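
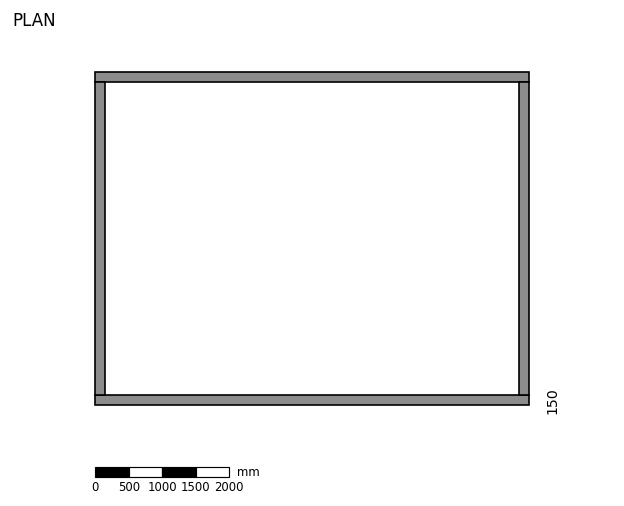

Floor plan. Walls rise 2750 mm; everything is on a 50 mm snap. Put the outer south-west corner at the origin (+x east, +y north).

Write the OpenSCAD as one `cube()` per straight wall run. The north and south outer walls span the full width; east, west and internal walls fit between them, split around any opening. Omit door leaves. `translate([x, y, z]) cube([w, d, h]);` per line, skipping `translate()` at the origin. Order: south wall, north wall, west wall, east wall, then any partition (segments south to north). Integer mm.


cube([6500, 150, 2750]);
translate([0, 4850, 0]) cube([6500, 150, 2750]);
translate([0, 150, 0]) cube([150, 4700, 2750]);
translate([6350, 150, 0]) cube([150, 4700, 2750]);


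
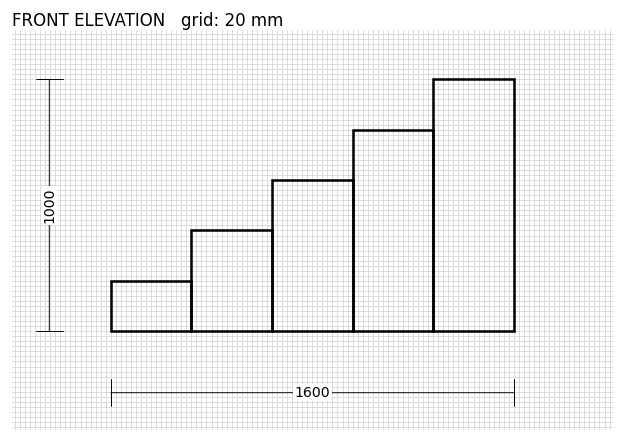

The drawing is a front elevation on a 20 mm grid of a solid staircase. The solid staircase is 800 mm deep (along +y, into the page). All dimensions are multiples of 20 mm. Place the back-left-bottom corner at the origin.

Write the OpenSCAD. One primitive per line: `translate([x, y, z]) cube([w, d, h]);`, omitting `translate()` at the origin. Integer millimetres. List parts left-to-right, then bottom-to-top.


cube([320, 800, 200]);
translate([320, 0, 0]) cube([320, 800, 400]);
translate([640, 0, 0]) cube([320, 800, 600]);
translate([960, 0, 0]) cube([320, 800, 800]);
translate([1280, 0, 0]) cube([320, 800, 1000]);


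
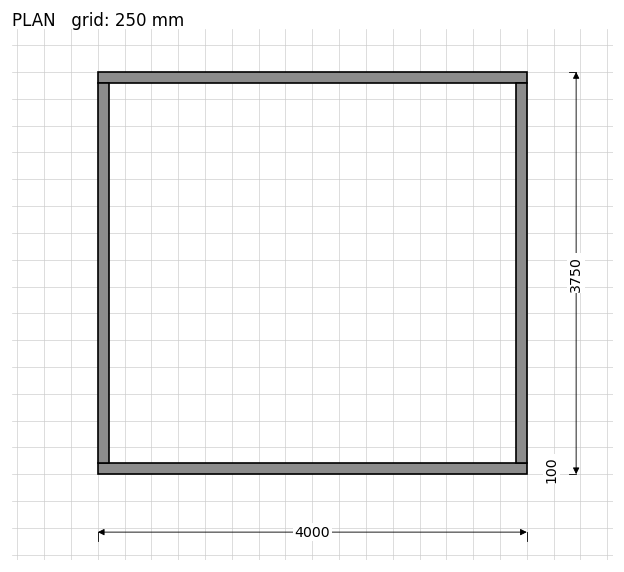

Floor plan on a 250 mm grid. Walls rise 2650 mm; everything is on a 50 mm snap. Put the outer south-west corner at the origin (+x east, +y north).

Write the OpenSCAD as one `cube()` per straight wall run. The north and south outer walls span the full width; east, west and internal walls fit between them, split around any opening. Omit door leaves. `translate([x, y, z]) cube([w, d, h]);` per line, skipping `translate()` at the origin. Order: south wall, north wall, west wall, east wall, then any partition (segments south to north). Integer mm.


cube([4000, 100, 2650]);
translate([0, 3650, 0]) cube([4000, 100, 2650]);
translate([0, 100, 0]) cube([100, 3550, 2650]);
translate([3900, 100, 0]) cube([100, 3550, 2650]);


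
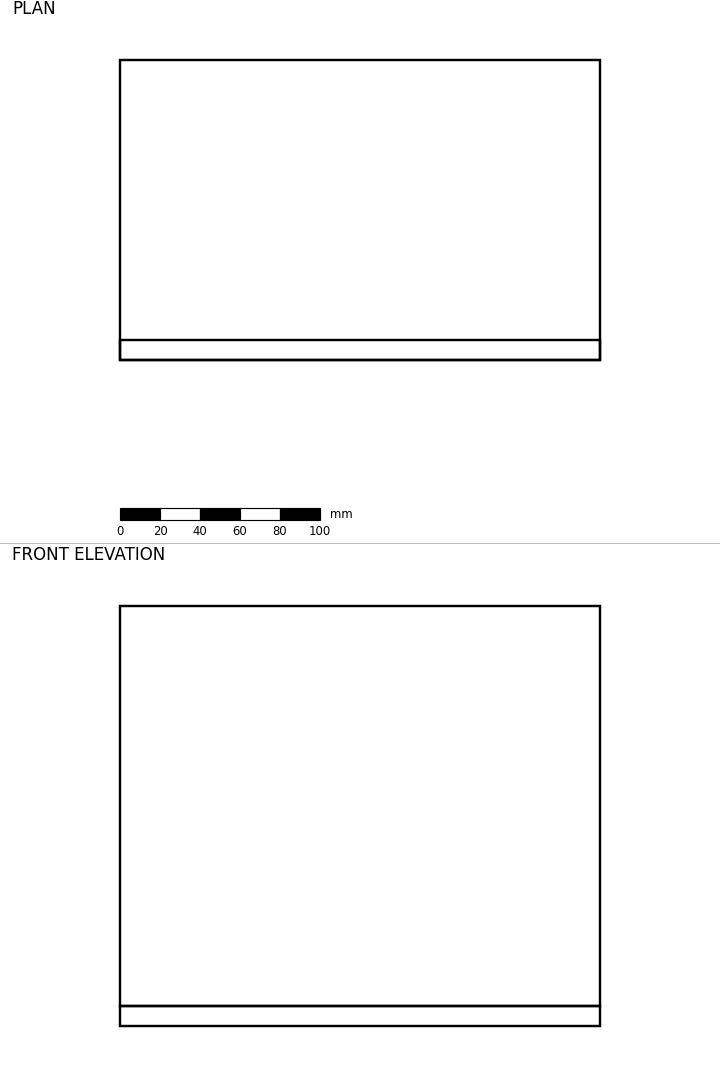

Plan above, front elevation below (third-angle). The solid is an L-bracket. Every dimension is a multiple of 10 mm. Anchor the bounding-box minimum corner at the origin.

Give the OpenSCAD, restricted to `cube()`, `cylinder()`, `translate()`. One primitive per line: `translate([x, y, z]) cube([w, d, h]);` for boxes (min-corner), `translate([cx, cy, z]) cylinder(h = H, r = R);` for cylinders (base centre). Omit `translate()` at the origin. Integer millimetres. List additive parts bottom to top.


cube([240, 150, 10]);
translate([0, 0, 10]) cube([240, 10, 200]);


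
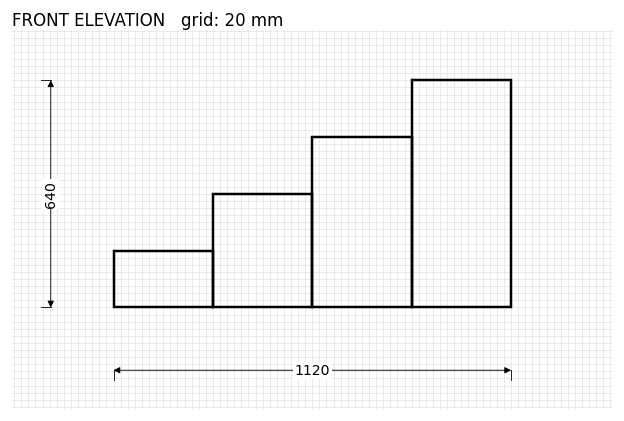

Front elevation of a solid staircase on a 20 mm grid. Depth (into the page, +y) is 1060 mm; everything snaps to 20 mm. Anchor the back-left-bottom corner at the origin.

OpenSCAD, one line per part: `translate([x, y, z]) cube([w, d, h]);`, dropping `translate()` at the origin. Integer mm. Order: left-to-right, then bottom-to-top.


cube([280, 1060, 160]);
translate([280, 0, 0]) cube([280, 1060, 320]);
translate([560, 0, 0]) cube([280, 1060, 480]);
translate([840, 0, 0]) cube([280, 1060, 640]);


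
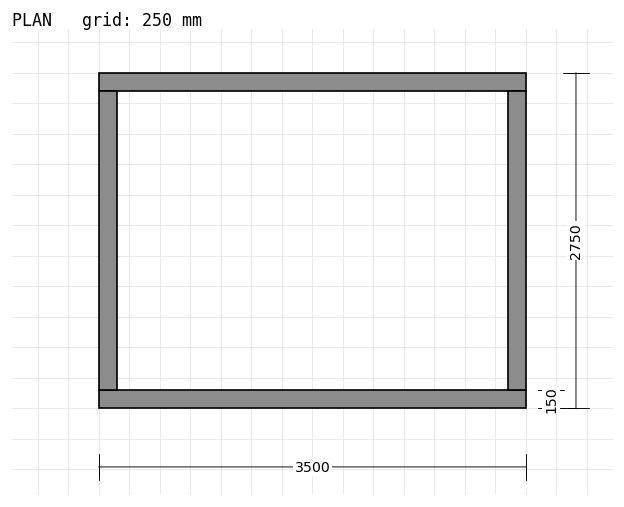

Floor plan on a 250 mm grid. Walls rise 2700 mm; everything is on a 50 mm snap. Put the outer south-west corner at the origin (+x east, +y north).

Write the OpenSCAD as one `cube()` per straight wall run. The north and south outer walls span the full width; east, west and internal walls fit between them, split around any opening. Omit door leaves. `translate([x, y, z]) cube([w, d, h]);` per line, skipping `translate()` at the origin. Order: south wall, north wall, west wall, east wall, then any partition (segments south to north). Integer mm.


cube([3500, 150, 2700]);
translate([0, 2600, 0]) cube([3500, 150, 2700]);
translate([0, 150, 0]) cube([150, 2450, 2700]);
translate([3350, 150, 0]) cube([150, 2450, 2700]);


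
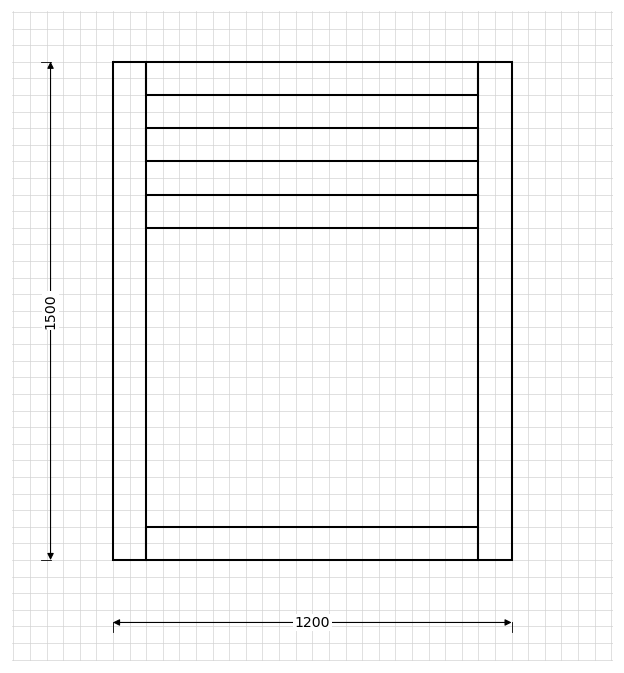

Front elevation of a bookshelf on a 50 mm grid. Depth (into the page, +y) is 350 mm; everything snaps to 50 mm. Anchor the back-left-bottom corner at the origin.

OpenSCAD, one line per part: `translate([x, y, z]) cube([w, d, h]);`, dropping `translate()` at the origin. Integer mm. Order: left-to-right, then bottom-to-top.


cube([100, 350, 1500]);
translate([100, 0, 0]) cube([1000, 350, 100]);
translate([100, 0, 1000]) cube([1000, 350, 100]);
translate([100, 0, 1200]) cube([1000, 350, 100]);
translate([100, 0, 1400]) cube([1000, 350, 100]);
translate([1100, 0, 0]) cube([100, 350, 1500]);


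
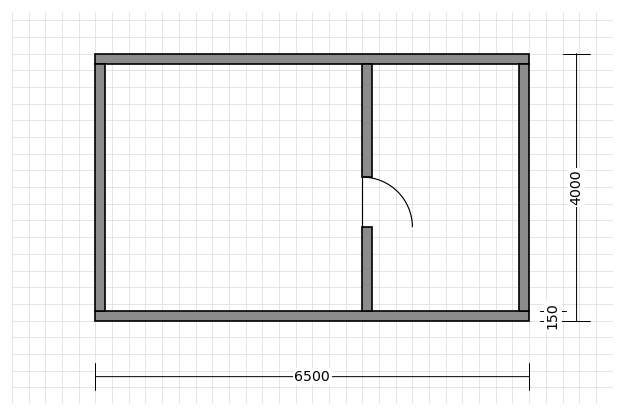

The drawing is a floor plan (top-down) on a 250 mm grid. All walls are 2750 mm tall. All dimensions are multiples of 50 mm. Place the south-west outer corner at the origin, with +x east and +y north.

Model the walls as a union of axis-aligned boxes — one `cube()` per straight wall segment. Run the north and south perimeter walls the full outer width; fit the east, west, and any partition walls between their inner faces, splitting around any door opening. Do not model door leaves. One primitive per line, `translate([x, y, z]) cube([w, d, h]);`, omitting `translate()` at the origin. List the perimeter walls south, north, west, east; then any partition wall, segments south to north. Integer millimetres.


cube([6500, 150, 2750]);
translate([0, 3850, 0]) cube([6500, 150, 2750]);
translate([0, 150, 0]) cube([150, 3700, 2750]);
translate([6350, 150, 0]) cube([150, 3700, 2750]);
translate([4000, 150, 0]) cube([150, 1250, 2750]);
translate([4000, 2150, 0]) cube([150, 1700, 2750]);


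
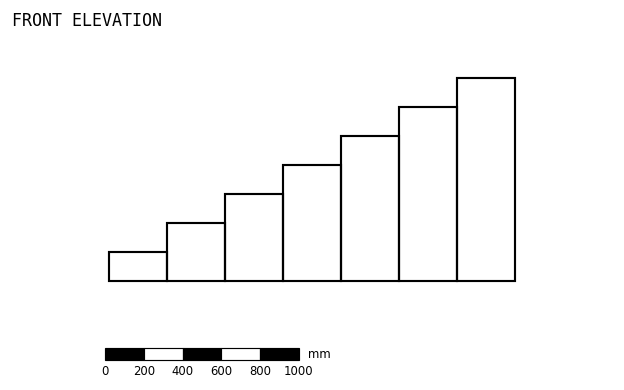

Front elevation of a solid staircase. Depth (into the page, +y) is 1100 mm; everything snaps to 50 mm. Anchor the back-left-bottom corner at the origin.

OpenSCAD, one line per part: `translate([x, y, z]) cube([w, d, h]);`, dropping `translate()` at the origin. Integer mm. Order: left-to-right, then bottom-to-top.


cube([300, 1100, 150]);
translate([300, 0, 0]) cube([300, 1100, 300]);
translate([600, 0, 0]) cube([300, 1100, 450]);
translate([900, 0, 0]) cube([300, 1100, 600]);
translate([1200, 0, 0]) cube([300, 1100, 750]);
translate([1500, 0, 0]) cube([300, 1100, 900]);
translate([1800, 0, 0]) cube([300, 1100, 1050]);


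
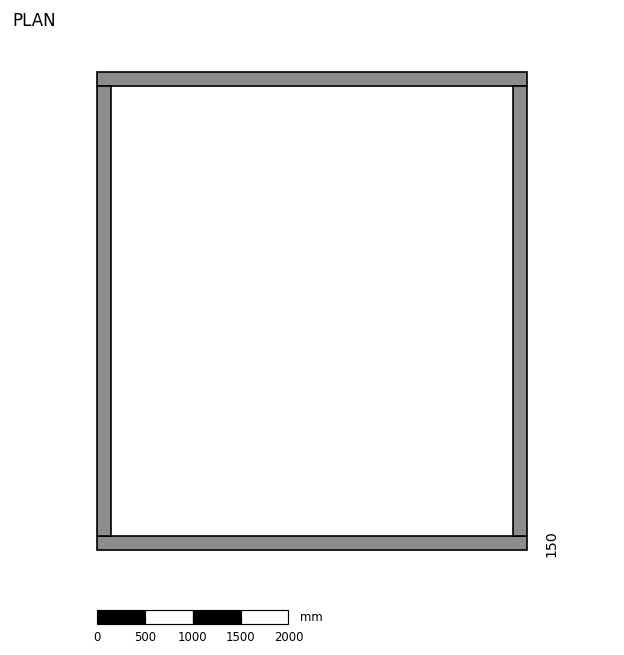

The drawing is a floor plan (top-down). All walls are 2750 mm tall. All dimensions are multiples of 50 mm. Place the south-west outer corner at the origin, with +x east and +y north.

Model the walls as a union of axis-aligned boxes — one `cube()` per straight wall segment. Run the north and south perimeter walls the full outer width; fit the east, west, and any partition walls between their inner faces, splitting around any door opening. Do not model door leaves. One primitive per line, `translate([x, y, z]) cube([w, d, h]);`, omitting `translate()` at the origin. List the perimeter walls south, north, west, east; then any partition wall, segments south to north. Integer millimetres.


cube([4500, 150, 2750]);
translate([0, 4850, 0]) cube([4500, 150, 2750]);
translate([0, 150, 0]) cube([150, 4700, 2750]);
translate([4350, 150, 0]) cube([150, 4700, 2750]);


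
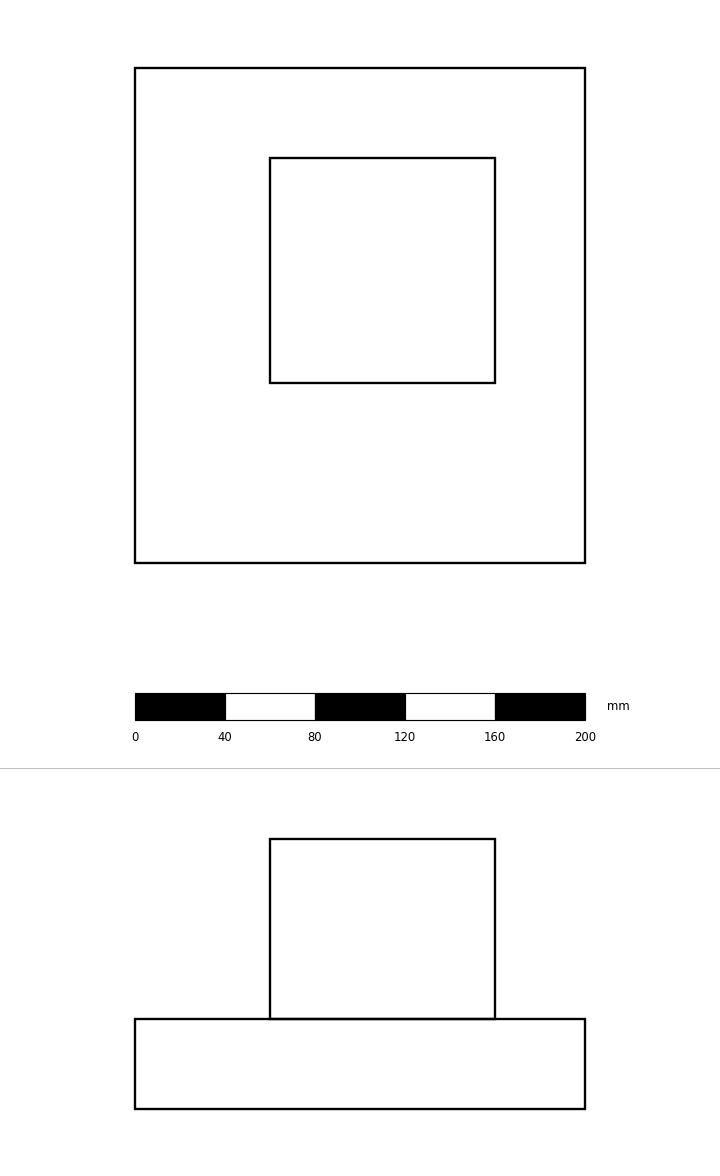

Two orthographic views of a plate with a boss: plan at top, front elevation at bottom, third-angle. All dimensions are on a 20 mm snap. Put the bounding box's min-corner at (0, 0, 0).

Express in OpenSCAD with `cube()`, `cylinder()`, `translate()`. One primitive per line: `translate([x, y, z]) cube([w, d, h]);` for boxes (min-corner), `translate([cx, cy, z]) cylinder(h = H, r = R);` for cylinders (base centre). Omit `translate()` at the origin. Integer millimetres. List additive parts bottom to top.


cube([200, 220, 40]);
translate([60, 80, 40]) cube([100, 100, 80]);


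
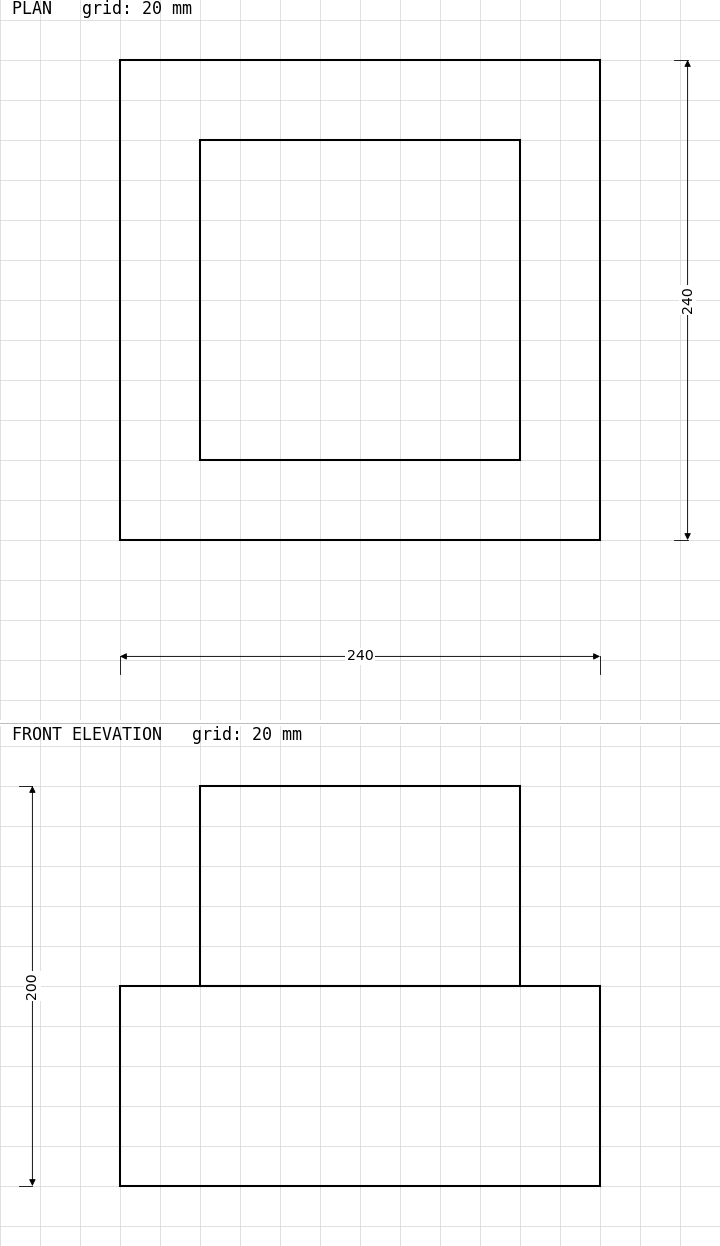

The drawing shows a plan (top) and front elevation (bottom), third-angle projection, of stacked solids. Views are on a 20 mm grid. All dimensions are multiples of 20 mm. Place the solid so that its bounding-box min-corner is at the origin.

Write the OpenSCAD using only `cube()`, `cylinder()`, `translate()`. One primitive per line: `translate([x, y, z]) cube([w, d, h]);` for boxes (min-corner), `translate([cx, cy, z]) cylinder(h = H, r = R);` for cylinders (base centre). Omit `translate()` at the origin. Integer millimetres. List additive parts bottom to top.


cube([240, 240, 100]);
translate([40, 40, 100]) cube([160, 160, 100]);


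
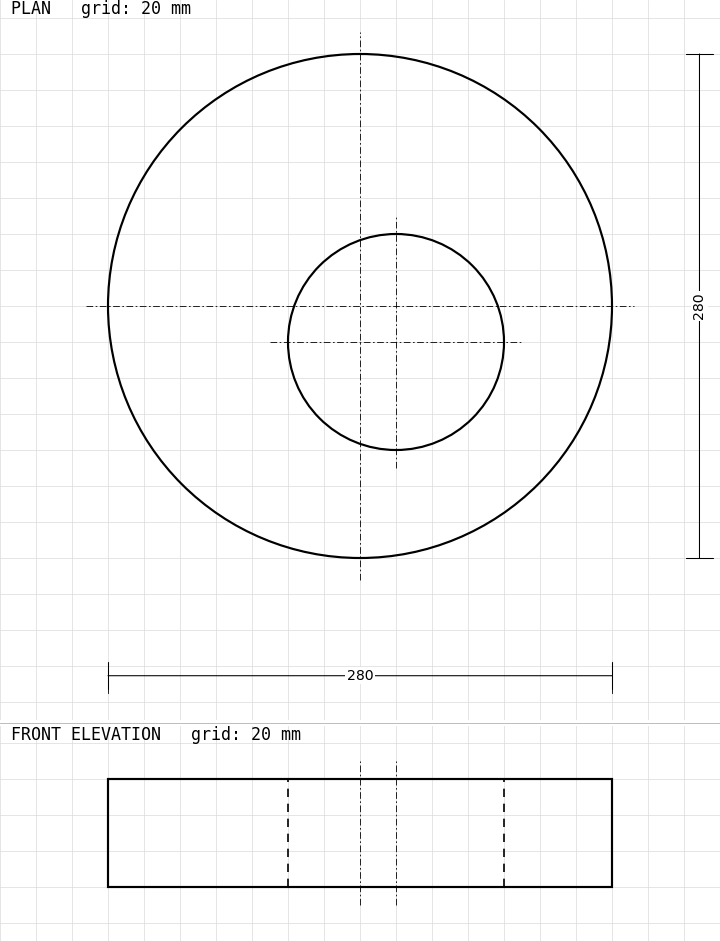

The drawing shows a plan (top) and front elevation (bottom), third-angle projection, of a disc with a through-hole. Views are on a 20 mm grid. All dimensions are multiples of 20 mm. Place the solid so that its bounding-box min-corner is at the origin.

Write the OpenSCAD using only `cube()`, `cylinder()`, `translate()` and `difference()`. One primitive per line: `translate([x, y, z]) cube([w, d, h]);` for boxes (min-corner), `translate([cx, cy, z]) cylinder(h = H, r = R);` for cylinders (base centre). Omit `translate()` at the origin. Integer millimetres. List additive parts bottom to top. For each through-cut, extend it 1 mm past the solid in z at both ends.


difference() {
  translate([140, 140, 0]) cylinder(h = 60, r = 140);
  translate([160, 120, -1]) cylinder(h = 62, r = 60);
}


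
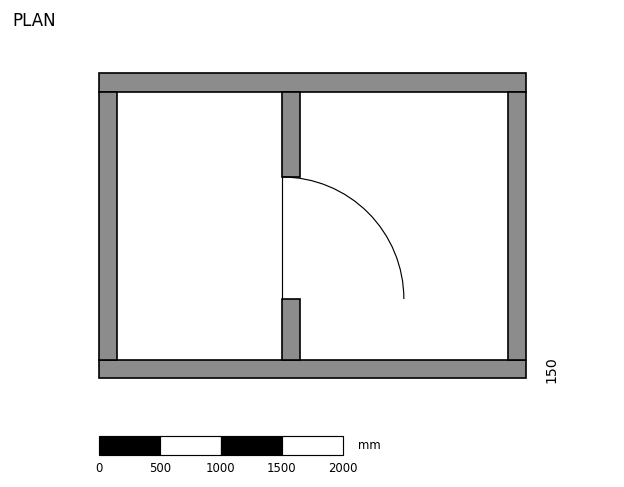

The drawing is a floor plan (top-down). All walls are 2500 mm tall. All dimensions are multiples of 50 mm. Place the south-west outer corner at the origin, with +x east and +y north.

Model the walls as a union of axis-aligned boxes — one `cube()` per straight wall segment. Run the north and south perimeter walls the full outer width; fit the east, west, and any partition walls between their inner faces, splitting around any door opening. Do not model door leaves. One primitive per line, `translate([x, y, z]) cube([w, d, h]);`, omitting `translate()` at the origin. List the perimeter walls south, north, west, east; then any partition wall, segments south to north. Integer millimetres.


cube([3500, 150, 2500]);
translate([0, 2350, 0]) cube([3500, 150, 2500]);
translate([0, 150, 0]) cube([150, 2200, 2500]);
translate([3350, 150, 0]) cube([150, 2200, 2500]);
translate([1500, 150, 0]) cube([150, 500, 2500]);
translate([1500, 1650, 0]) cube([150, 700, 2500]);


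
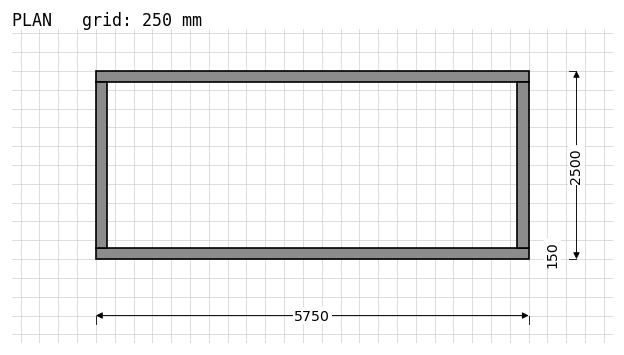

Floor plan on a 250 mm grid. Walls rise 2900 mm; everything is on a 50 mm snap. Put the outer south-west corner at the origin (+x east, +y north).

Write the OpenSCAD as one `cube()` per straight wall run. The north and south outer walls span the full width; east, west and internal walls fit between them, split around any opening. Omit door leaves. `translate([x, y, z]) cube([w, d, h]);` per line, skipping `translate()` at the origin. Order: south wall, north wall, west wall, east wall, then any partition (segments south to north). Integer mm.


cube([5750, 150, 2900]);
translate([0, 2350, 0]) cube([5750, 150, 2900]);
translate([0, 150, 0]) cube([150, 2200, 2900]);
translate([5600, 150, 0]) cube([150, 2200, 2900]);


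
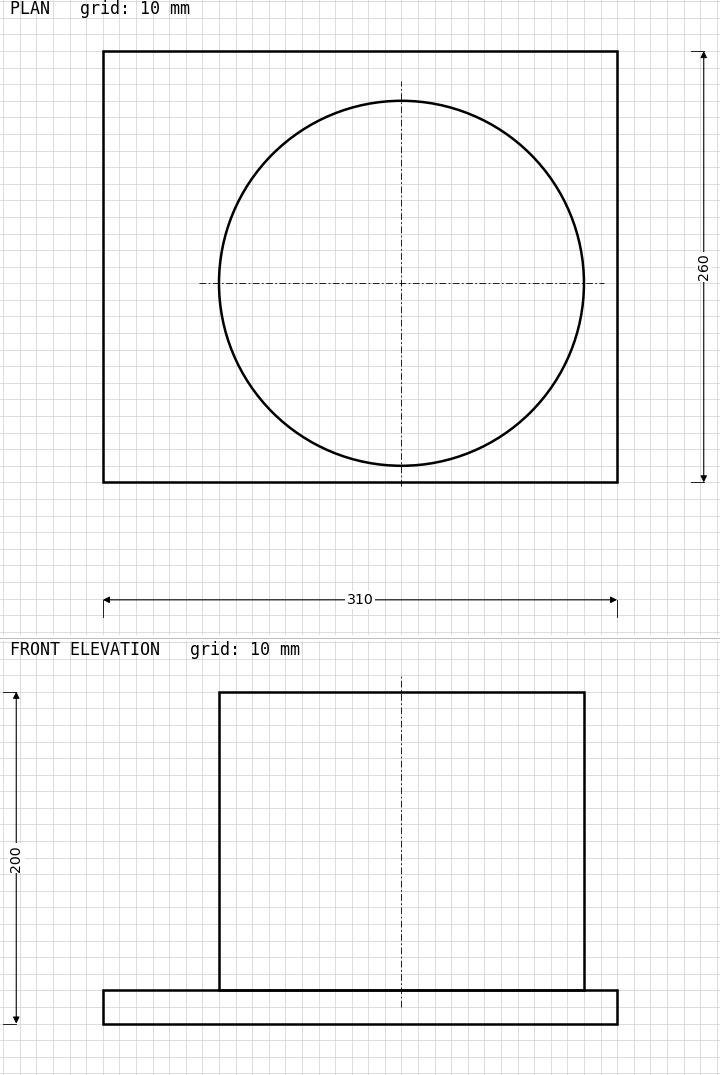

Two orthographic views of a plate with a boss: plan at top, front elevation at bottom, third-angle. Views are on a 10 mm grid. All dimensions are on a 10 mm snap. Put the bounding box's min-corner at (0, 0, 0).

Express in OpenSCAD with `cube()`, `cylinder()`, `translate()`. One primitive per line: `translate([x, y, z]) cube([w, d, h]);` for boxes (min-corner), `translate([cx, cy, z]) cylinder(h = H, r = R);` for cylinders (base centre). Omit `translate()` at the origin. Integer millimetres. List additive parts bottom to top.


cube([310, 260, 20]);
translate([180, 120, 20]) cylinder(h = 180, r = 110);


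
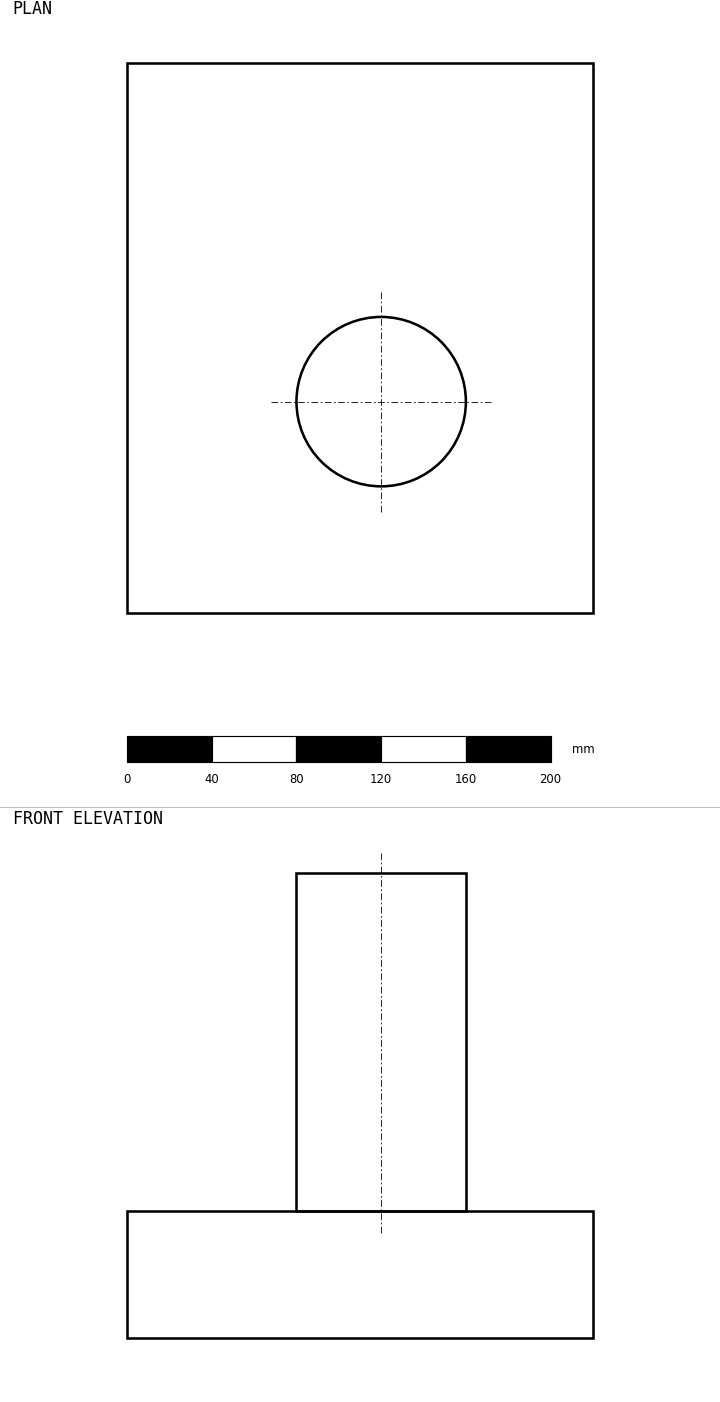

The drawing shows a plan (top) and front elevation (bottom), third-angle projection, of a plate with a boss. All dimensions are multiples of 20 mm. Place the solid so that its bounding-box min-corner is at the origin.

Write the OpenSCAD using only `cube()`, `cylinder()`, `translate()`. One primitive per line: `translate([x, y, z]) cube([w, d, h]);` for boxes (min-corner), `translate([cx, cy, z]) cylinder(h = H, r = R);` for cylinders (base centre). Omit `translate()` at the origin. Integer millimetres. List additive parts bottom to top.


cube([220, 260, 60]);
translate([120, 100, 60]) cylinder(h = 160, r = 40);


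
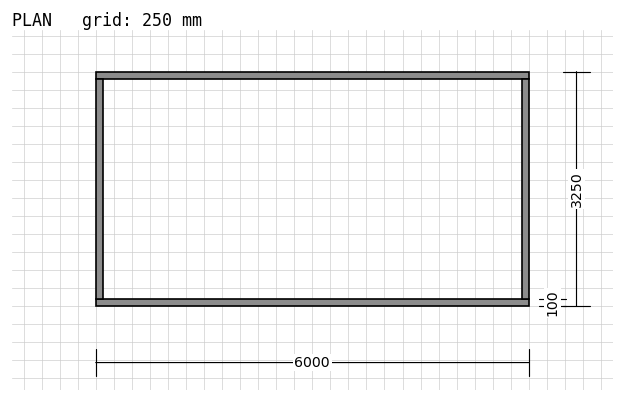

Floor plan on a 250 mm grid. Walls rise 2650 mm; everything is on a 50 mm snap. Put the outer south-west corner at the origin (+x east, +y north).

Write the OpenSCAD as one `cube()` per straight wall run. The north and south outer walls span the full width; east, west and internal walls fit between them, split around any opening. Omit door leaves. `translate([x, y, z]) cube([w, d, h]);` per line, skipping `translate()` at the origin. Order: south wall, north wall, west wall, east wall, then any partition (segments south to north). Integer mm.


cube([6000, 100, 2650]);
translate([0, 3150, 0]) cube([6000, 100, 2650]);
translate([0, 100, 0]) cube([100, 3050, 2650]);
translate([5900, 100, 0]) cube([100, 3050, 2650]);


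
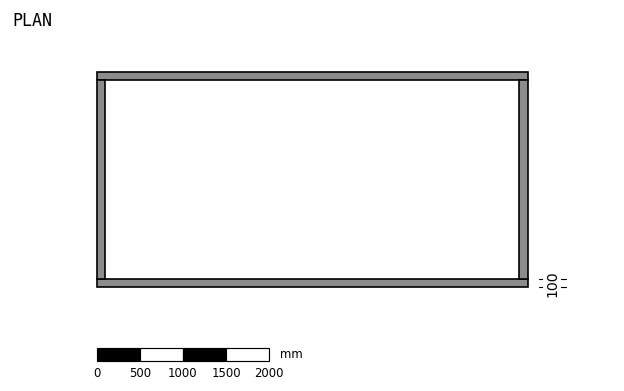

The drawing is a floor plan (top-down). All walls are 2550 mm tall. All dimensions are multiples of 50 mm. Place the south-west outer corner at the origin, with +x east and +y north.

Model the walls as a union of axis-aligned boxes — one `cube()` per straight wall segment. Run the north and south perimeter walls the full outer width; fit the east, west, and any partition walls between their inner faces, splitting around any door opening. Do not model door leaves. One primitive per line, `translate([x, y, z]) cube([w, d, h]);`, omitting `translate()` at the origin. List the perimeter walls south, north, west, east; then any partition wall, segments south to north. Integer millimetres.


cube([5000, 100, 2550]);
translate([0, 2400, 0]) cube([5000, 100, 2550]);
translate([0, 100, 0]) cube([100, 2300, 2550]);
translate([4900, 100, 0]) cube([100, 2300, 2550]);


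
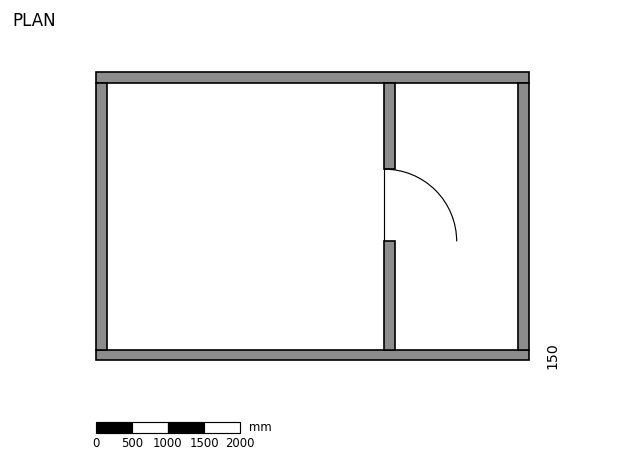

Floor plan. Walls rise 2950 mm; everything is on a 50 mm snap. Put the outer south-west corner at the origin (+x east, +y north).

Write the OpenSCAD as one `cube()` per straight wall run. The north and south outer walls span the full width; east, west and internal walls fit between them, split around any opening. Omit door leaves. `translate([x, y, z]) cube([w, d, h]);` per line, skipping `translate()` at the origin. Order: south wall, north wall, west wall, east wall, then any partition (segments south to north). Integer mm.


cube([6000, 150, 2950]);
translate([0, 3850, 0]) cube([6000, 150, 2950]);
translate([0, 150, 0]) cube([150, 3700, 2950]);
translate([5850, 150, 0]) cube([150, 3700, 2950]);
translate([4000, 150, 0]) cube([150, 1500, 2950]);
translate([4000, 2650, 0]) cube([150, 1200, 2950]);


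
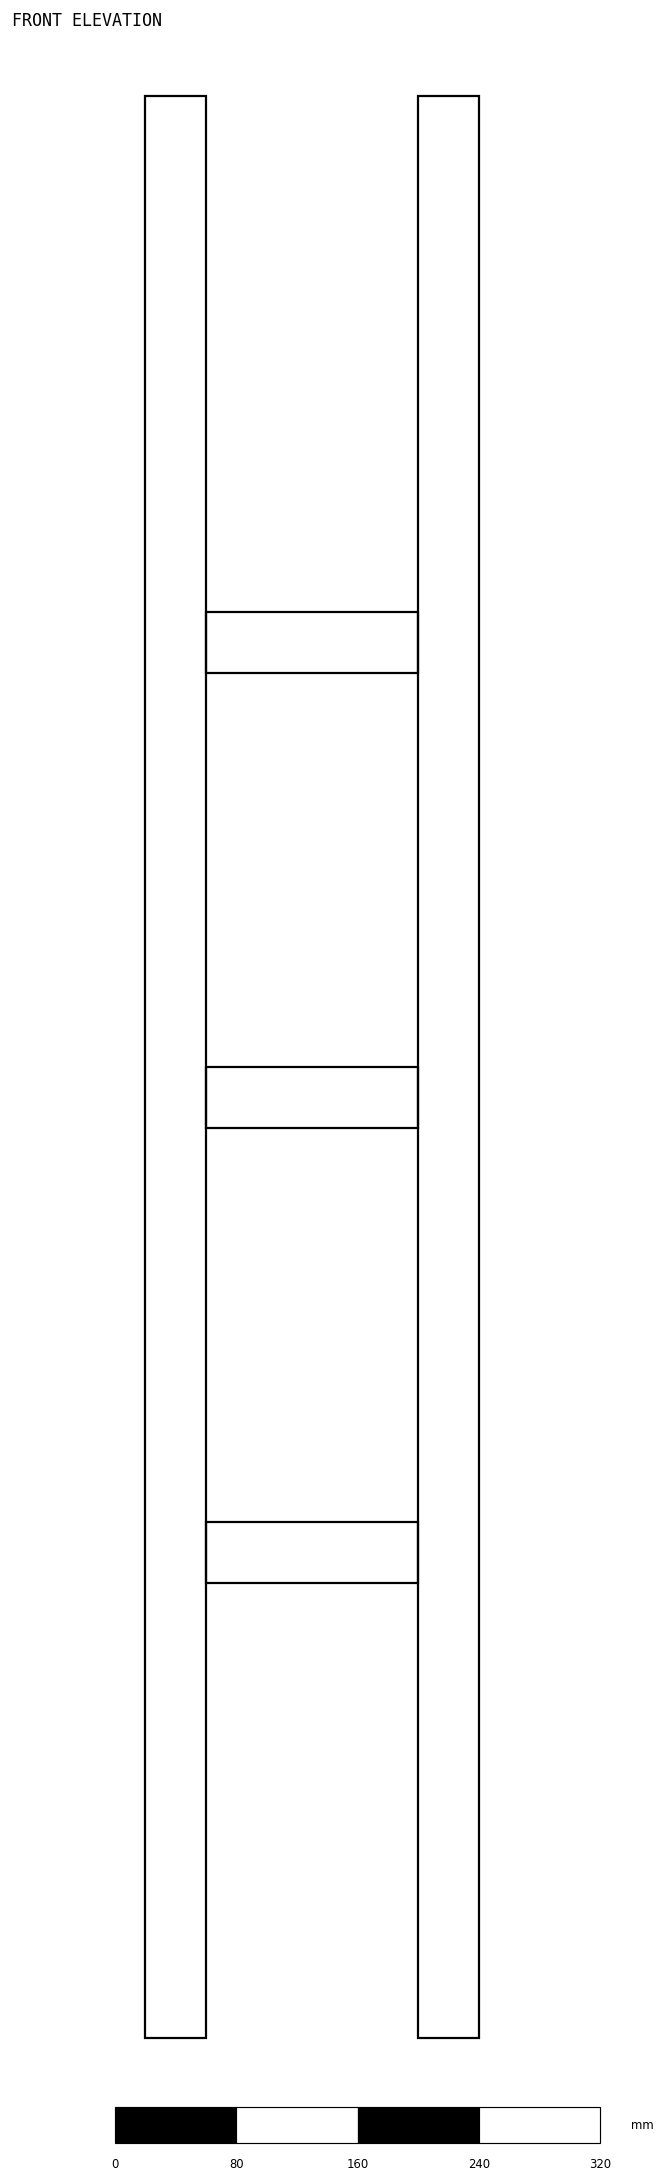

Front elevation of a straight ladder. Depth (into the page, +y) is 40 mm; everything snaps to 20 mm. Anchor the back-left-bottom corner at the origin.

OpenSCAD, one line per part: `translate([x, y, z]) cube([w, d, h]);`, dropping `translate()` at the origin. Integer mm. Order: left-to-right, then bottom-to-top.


cube([40, 40, 1280]);
translate([40, 0, 300]) cube([140, 40, 40]);
translate([40, 0, 600]) cube([140, 40, 40]);
translate([40, 0, 900]) cube([140, 40, 40]);
translate([180, 0, 0]) cube([40, 40, 1280]);


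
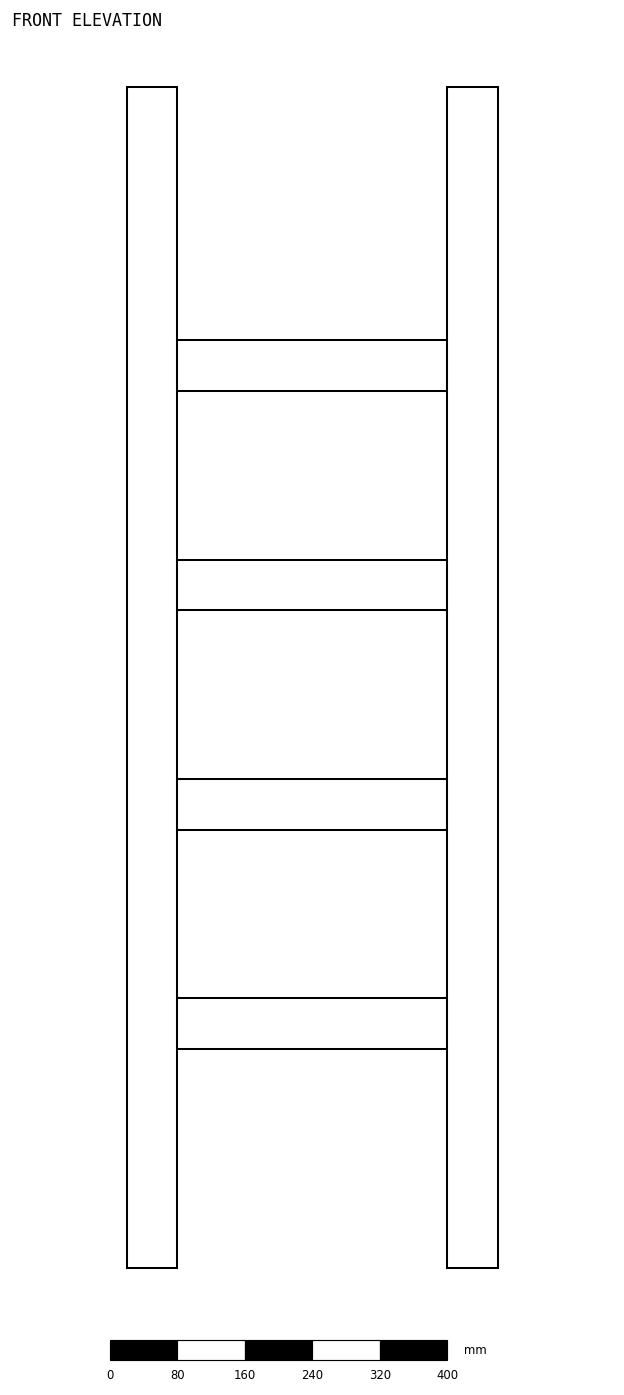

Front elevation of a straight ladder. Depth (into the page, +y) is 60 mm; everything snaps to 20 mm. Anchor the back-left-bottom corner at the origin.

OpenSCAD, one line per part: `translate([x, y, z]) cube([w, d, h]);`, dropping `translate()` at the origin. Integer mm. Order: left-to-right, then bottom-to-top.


cube([60, 60, 1400]);
translate([60, 0, 260]) cube([320, 60, 60]);
translate([60, 0, 520]) cube([320, 60, 60]);
translate([60, 0, 780]) cube([320, 60, 60]);
translate([60, 0, 1040]) cube([320, 60, 60]);
translate([380, 0, 0]) cube([60, 60, 1400]);


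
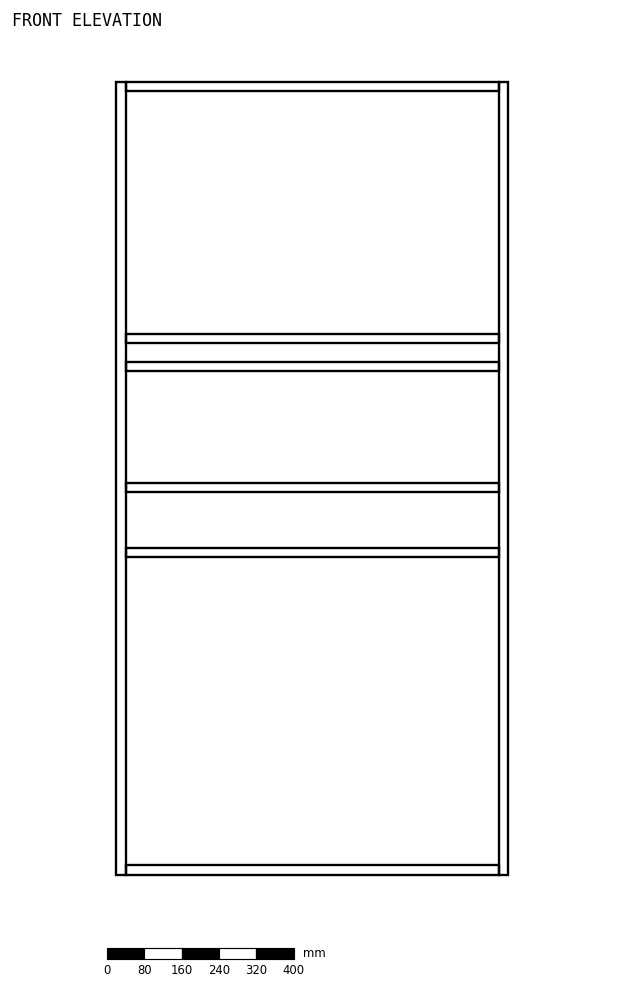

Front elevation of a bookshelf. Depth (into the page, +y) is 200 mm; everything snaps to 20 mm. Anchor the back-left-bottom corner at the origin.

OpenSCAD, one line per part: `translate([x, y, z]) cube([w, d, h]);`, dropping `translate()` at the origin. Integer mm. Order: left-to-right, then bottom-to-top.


cube([20, 200, 1700]);
translate([20, 0, 0]) cube([800, 200, 20]);
translate([20, 0, 680]) cube([800, 200, 20]);
translate([20, 0, 820]) cube([800, 200, 20]);
translate([20, 0, 1080]) cube([800, 200, 20]);
translate([20, 0, 1140]) cube([800, 200, 20]);
translate([20, 0, 1680]) cube([800, 200, 20]);
translate([820, 0, 0]) cube([20, 200, 1700]);


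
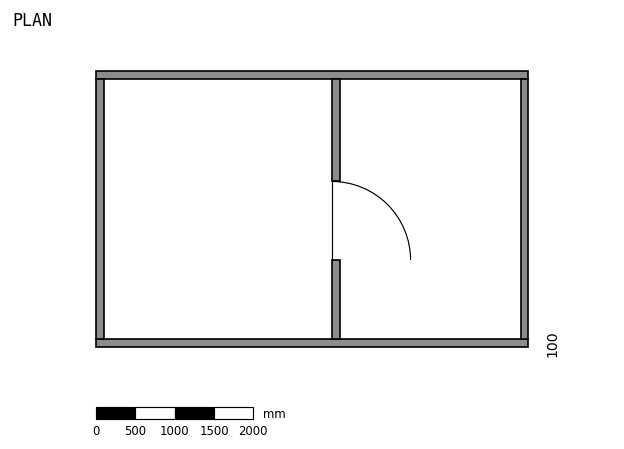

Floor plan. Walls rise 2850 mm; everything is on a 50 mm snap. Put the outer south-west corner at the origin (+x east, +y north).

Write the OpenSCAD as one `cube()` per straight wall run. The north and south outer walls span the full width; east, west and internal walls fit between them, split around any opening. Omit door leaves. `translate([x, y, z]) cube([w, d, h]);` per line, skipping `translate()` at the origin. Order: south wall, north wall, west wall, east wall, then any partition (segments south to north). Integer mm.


cube([5500, 100, 2850]);
translate([0, 3400, 0]) cube([5500, 100, 2850]);
translate([0, 100, 0]) cube([100, 3300, 2850]);
translate([5400, 100, 0]) cube([100, 3300, 2850]);
translate([3000, 100, 0]) cube([100, 1000, 2850]);
translate([3000, 2100, 0]) cube([100, 1300, 2850]);


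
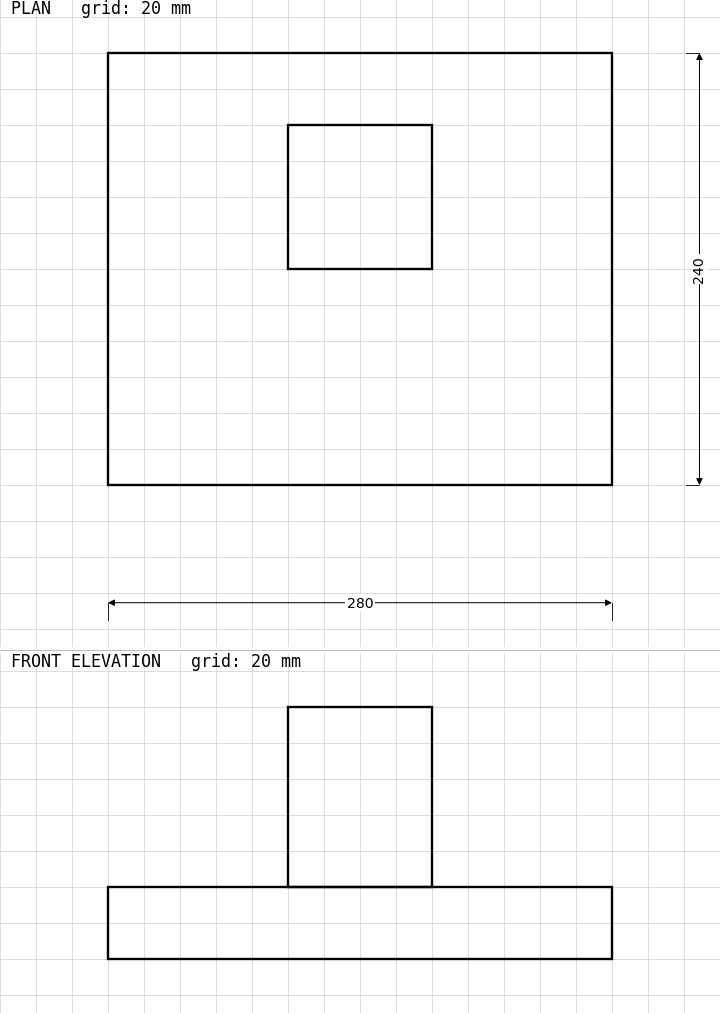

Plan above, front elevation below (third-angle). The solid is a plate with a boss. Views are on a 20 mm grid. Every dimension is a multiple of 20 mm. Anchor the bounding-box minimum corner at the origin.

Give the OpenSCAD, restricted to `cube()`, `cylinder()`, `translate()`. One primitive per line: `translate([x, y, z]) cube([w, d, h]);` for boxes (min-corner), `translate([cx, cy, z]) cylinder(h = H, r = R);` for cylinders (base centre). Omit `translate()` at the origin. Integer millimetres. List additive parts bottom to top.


cube([280, 240, 40]);
translate([100, 120, 40]) cube([80, 80, 100]);


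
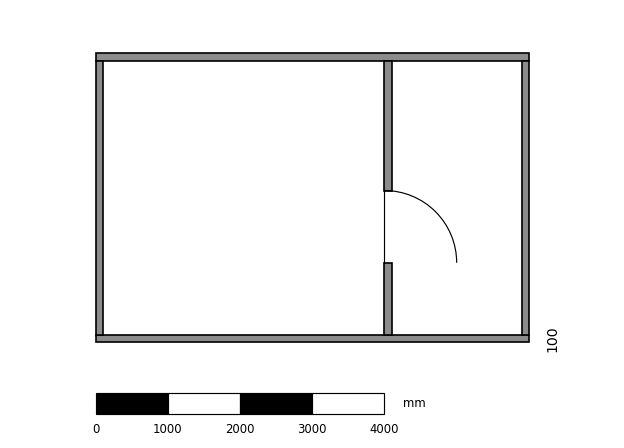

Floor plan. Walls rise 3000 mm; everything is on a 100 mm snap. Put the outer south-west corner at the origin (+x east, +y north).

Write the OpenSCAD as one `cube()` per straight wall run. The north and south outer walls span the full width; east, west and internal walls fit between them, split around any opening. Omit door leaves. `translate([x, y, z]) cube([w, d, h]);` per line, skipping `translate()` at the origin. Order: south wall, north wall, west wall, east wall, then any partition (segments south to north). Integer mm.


cube([6000, 100, 3000]);
translate([0, 3900, 0]) cube([6000, 100, 3000]);
translate([0, 100, 0]) cube([100, 3800, 3000]);
translate([5900, 100, 0]) cube([100, 3800, 3000]);
translate([4000, 100, 0]) cube([100, 1000, 3000]);
translate([4000, 2100, 0]) cube([100, 1800, 3000]);


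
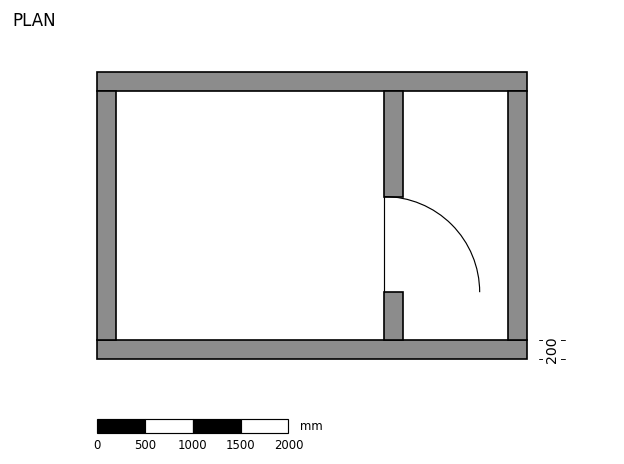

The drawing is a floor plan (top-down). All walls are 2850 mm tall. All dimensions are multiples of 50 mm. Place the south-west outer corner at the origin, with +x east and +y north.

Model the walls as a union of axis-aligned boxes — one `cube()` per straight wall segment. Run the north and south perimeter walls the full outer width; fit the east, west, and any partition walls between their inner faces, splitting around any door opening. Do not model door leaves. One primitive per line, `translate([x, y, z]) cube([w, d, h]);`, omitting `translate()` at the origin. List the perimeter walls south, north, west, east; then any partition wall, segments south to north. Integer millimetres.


cube([4500, 200, 2850]);
translate([0, 2800, 0]) cube([4500, 200, 2850]);
translate([0, 200, 0]) cube([200, 2600, 2850]);
translate([4300, 200, 0]) cube([200, 2600, 2850]);
translate([3000, 200, 0]) cube([200, 500, 2850]);
translate([3000, 1700, 0]) cube([200, 1100, 2850]);


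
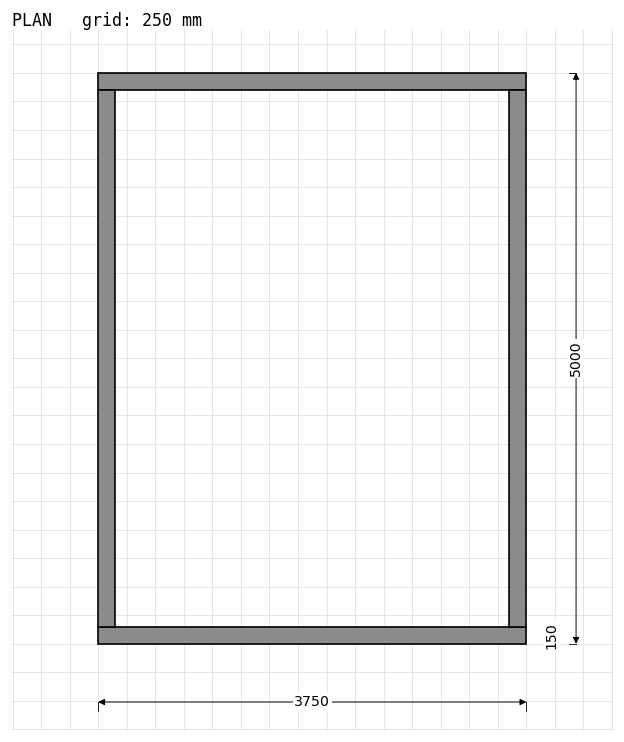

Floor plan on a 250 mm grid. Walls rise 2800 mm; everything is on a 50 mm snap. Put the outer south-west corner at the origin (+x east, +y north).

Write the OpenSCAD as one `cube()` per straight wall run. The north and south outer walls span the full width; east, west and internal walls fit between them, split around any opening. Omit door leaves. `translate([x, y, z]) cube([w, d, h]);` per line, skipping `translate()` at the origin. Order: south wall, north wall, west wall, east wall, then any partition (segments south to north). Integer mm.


cube([3750, 150, 2800]);
translate([0, 4850, 0]) cube([3750, 150, 2800]);
translate([0, 150, 0]) cube([150, 4700, 2800]);
translate([3600, 150, 0]) cube([150, 4700, 2800]);


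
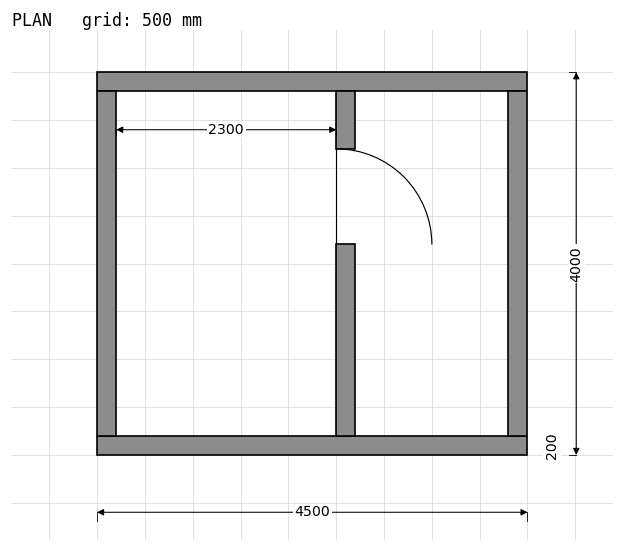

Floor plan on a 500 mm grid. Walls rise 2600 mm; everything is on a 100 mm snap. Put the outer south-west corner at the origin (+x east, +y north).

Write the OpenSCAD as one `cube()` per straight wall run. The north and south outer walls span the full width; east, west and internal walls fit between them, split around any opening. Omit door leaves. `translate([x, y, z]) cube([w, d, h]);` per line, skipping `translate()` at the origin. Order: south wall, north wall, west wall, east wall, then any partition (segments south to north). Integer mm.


cube([4500, 200, 2600]);
translate([0, 3800, 0]) cube([4500, 200, 2600]);
translate([0, 200, 0]) cube([200, 3600, 2600]);
translate([4300, 200, 0]) cube([200, 3600, 2600]);
translate([2500, 200, 0]) cube([200, 2000, 2600]);
translate([2500, 3200, 0]) cube([200, 600, 2600]);


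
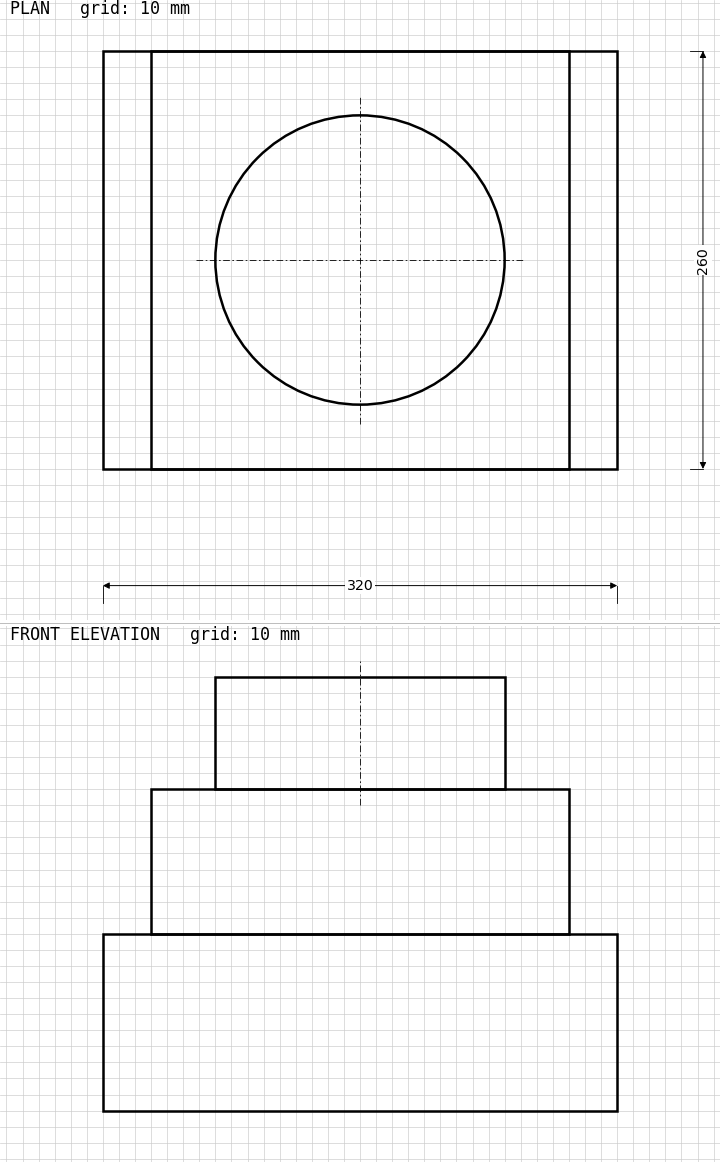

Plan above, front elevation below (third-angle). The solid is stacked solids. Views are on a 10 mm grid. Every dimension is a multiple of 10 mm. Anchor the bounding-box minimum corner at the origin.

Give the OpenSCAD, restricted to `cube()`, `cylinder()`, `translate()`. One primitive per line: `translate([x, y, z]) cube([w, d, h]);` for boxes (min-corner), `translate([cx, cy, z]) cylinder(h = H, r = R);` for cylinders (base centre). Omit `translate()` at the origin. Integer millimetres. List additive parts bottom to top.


cube([320, 260, 110]);
translate([30, 0, 110]) cube([260, 260, 90]);
translate([160, 130, 200]) cylinder(h = 70, r = 90);


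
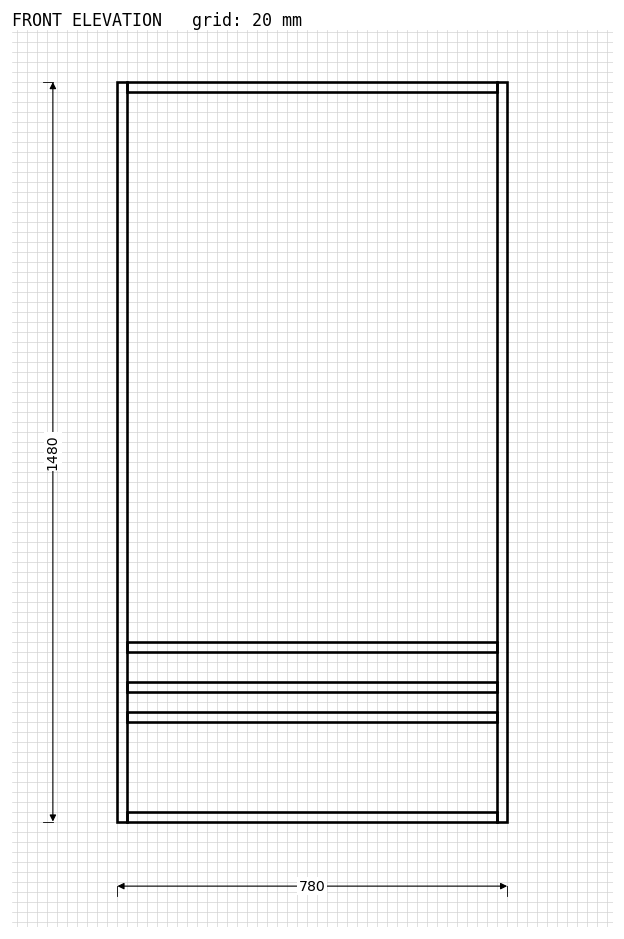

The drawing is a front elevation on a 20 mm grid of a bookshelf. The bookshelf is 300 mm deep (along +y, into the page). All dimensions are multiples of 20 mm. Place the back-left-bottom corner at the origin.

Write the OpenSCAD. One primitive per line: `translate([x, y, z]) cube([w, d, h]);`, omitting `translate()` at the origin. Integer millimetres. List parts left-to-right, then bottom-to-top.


cube([20, 300, 1480]);
translate([20, 0, 0]) cube([740, 300, 20]);
translate([20, 0, 200]) cube([740, 300, 20]);
translate([20, 0, 260]) cube([740, 300, 20]);
translate([20, 0, 340]) cube([740, 300, 20]);
translate([20, 0, 1460]) cube([740, 300, 20]);
translate([760, 0, 0]) cube([20, 300, 1480]);


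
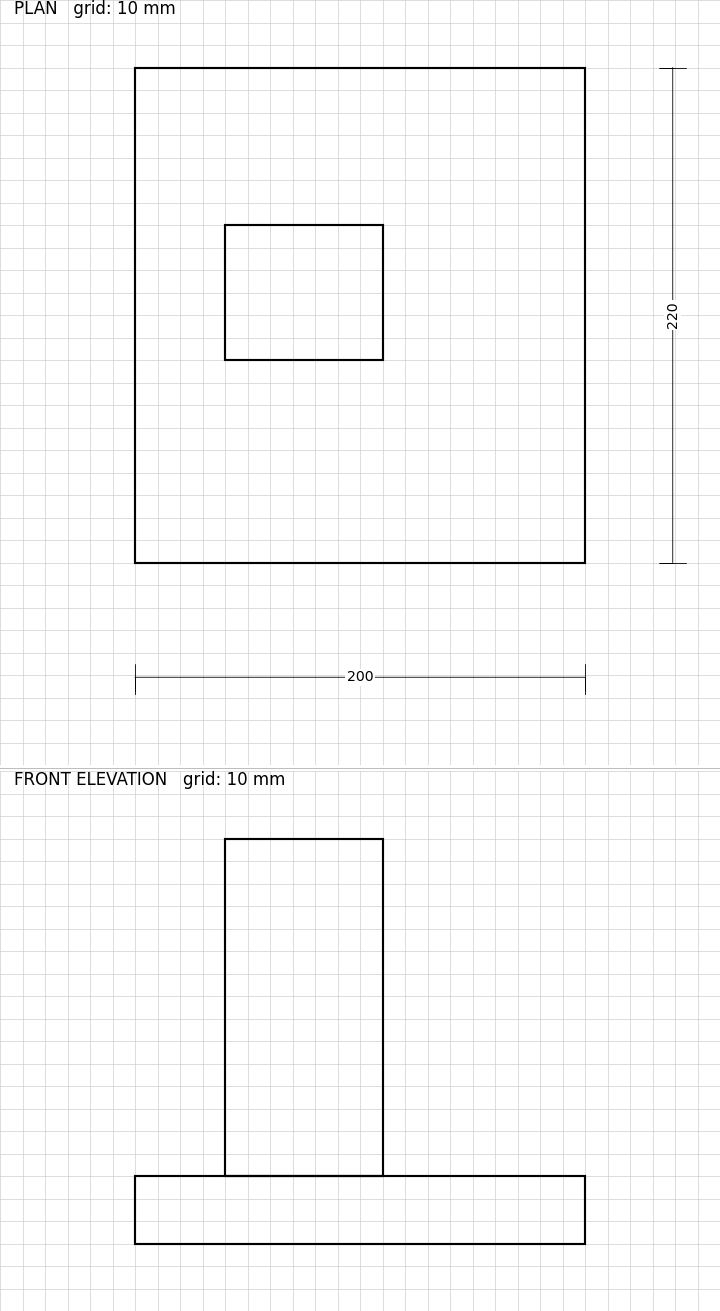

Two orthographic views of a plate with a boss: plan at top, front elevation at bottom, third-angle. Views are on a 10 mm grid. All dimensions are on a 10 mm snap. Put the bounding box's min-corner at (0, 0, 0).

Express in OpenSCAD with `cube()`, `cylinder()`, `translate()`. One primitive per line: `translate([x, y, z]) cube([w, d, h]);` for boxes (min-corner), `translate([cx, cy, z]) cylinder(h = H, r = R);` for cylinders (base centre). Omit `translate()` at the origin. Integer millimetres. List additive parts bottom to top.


cube([200, 220, 30]);
translate([40, 90, 30]) cube([70, 60, 150]);


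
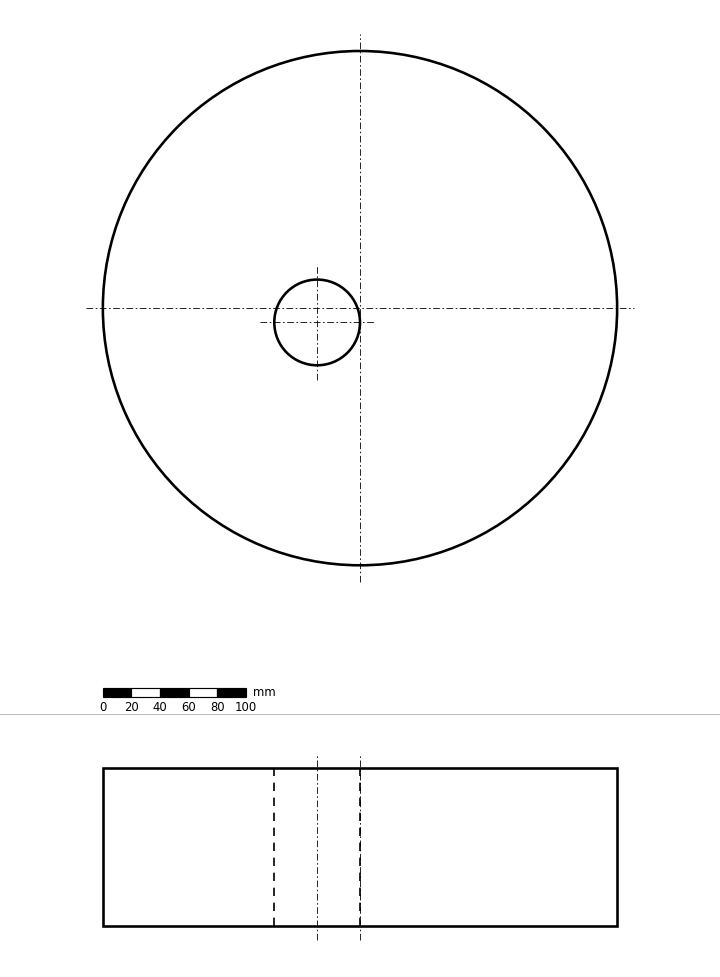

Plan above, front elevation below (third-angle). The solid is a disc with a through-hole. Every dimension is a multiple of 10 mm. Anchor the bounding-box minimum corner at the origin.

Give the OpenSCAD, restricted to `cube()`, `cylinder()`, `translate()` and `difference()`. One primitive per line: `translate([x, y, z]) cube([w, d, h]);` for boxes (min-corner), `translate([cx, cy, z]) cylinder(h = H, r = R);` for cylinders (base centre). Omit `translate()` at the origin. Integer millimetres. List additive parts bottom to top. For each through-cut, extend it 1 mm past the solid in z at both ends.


difference() {
  translate([180, 180, 0]) cylinder(h = 110, r = 180);
  translate([150, 170, -1]) cylinder(h = 112, r = 30);
}


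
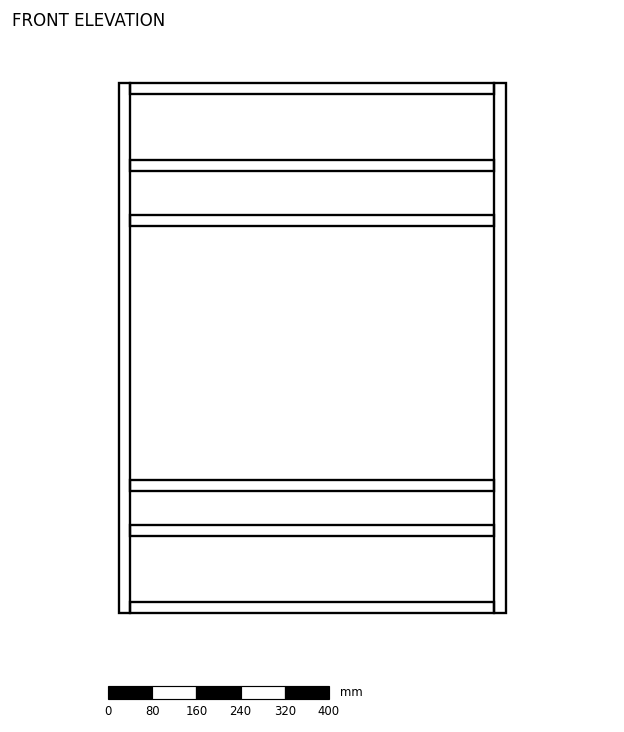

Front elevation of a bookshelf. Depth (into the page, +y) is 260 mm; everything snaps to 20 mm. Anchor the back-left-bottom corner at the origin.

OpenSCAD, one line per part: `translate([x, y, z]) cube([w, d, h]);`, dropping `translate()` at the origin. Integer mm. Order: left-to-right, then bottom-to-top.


cube([20, 260, 960]);
translate([20, 0, 0]) cube([660, 260, 20]);
translate([20, 0, 140]) cube([660, 260, 20]);
translate([20, 0, 220]) cube([660, 260, 20]);
translate([20, 0, 700]) cube([660, 260, 20]);
translate([20, 0, 800]) cube([660, 260, 20]);
translate([20, 0, 940]) cube([660, 260, 20]);
translate([680, 0, 0]) cube([20, 260, 960]);


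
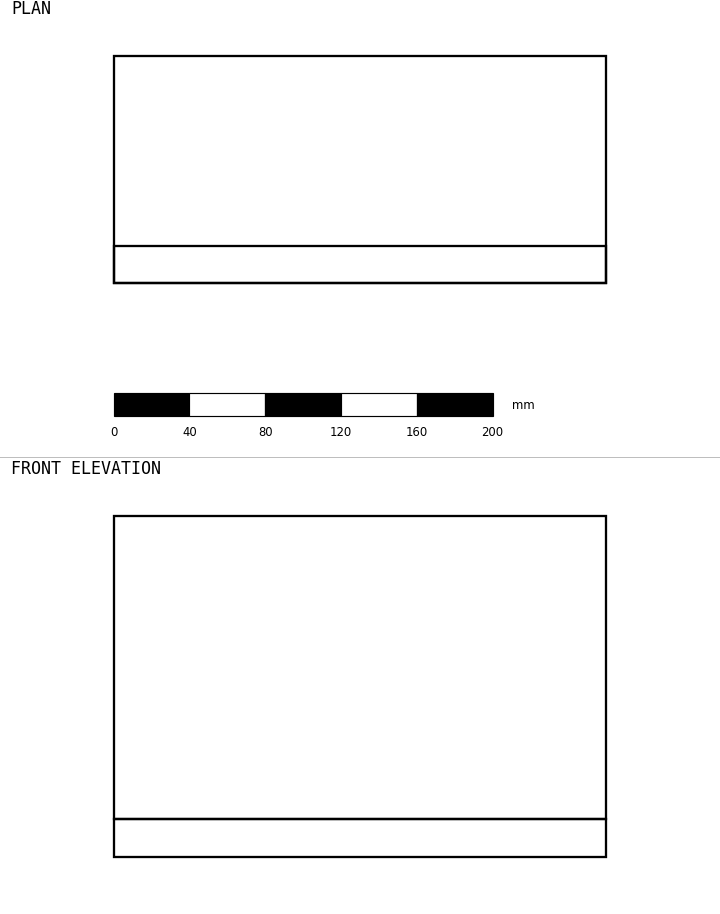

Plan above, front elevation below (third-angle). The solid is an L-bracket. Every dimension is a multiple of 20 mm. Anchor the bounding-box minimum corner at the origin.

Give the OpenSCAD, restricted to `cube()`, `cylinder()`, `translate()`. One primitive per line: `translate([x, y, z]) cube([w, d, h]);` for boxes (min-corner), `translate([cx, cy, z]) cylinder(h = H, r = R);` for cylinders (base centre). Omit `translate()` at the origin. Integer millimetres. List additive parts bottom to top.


cube([260, 120, 20]);
translate([0, 0, 20]) cube([260, 20, 160]);


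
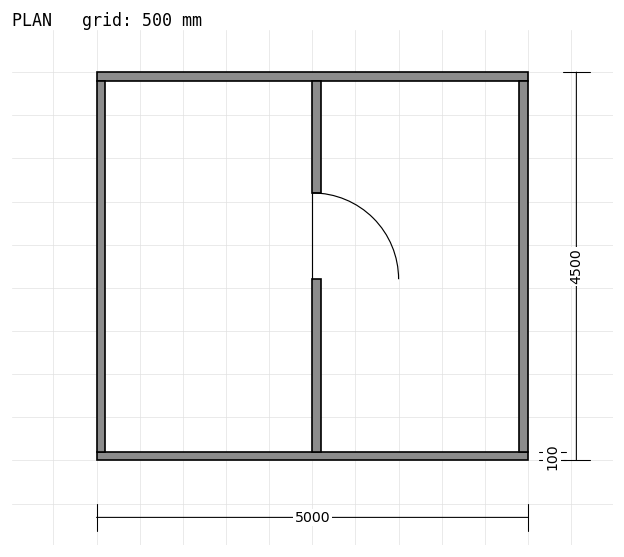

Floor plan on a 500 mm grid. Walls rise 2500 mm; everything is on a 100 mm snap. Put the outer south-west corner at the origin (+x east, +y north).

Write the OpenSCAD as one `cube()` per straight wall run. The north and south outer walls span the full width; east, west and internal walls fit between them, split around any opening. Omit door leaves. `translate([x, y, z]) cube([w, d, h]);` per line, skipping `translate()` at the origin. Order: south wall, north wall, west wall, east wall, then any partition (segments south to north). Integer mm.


cube([5000, 100, 2500]);
translate([0, 4400, 0]) cube([5000, 100, 2500]);
translate([0, 100, 0]) cube([100, 4300, 2500]);
translate([4900, 100, 0]) cube([100, 4300, 2500]);
translate([2500, 100, 0]) cube([100, 2000, 2500]);
translate([2500, 3100, 0]) cube([100, 1300, 2500]);


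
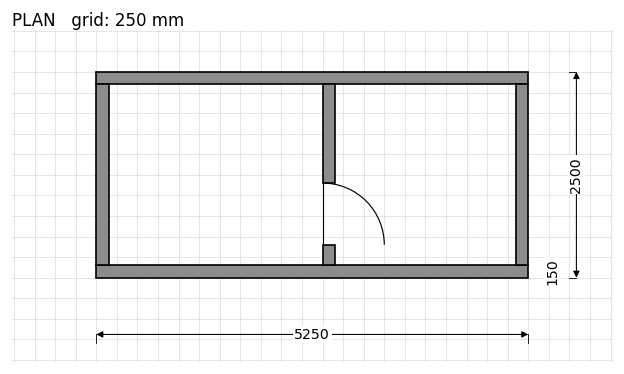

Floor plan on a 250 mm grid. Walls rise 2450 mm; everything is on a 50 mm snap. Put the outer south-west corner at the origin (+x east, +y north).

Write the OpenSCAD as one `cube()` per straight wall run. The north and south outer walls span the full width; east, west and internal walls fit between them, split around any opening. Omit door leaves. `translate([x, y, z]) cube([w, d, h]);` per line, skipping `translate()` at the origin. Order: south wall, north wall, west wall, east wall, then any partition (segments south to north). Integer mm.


cube([5250, 150, 2450]);
translate([0, 2350, 0]) cube([5250, 150, 2450]);
translate([0, 150, 0]) cube([150, 2200, 2450]);
translate([5100, 150, 0]) cube([150, 2200, 2450]);
translate([2750, 150, 0]) cube([150, 250, 2450]);
translate([2750, 1150, 0]) cube([150, 1200, 2450]);


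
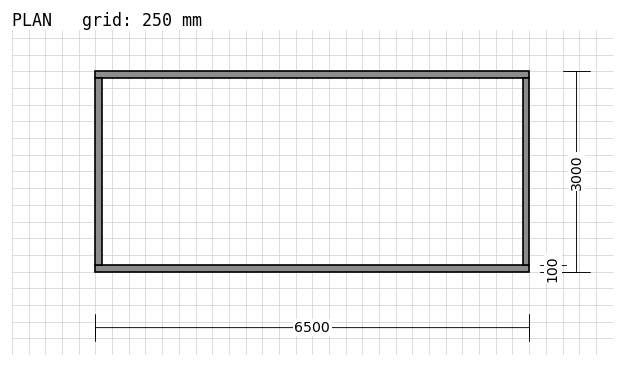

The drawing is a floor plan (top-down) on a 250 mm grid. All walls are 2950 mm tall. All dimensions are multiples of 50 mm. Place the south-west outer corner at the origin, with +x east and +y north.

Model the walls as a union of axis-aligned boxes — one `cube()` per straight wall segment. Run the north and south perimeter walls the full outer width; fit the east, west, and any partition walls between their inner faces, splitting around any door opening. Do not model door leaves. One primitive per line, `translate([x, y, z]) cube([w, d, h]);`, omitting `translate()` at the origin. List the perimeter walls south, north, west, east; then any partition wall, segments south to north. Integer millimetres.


cube([6500, 100, 2950]);
translate([0, 2900, 0]) cube([6500, 100, 2950]);
translate([0, 100, 0]) cube([100, 2800, 2950]);
translate([6400, 100, 0]) cube([100, 2800, 2950]);


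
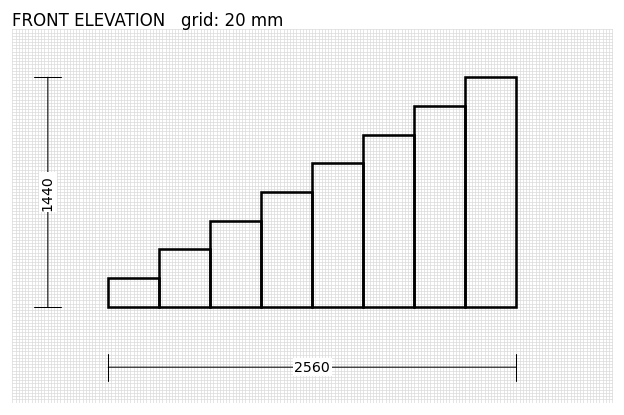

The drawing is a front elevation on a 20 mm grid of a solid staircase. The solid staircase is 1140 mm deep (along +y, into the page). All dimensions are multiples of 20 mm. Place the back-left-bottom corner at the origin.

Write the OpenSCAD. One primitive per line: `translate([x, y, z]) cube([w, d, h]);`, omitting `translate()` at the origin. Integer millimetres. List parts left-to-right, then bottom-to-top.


cube([320, 1140, 180]);
translate([320, 0, 0]) cube([320, 1140, 360]);
translate([640, 0, 0]) cube([320, 1140, 540]);
translate([960, 0, 0]) cube([320, 1140, 720]);
translate([1280, 0, 0]) cube([320, 1140, 900]);
translate([1600, 0, 0]) cube([320, 1140, 1080]);
translate([1920, 0, 0]) cube([320, 1140, 1260]);
translate([2240, 0, 0]) cube([320, 1140, 1440]);


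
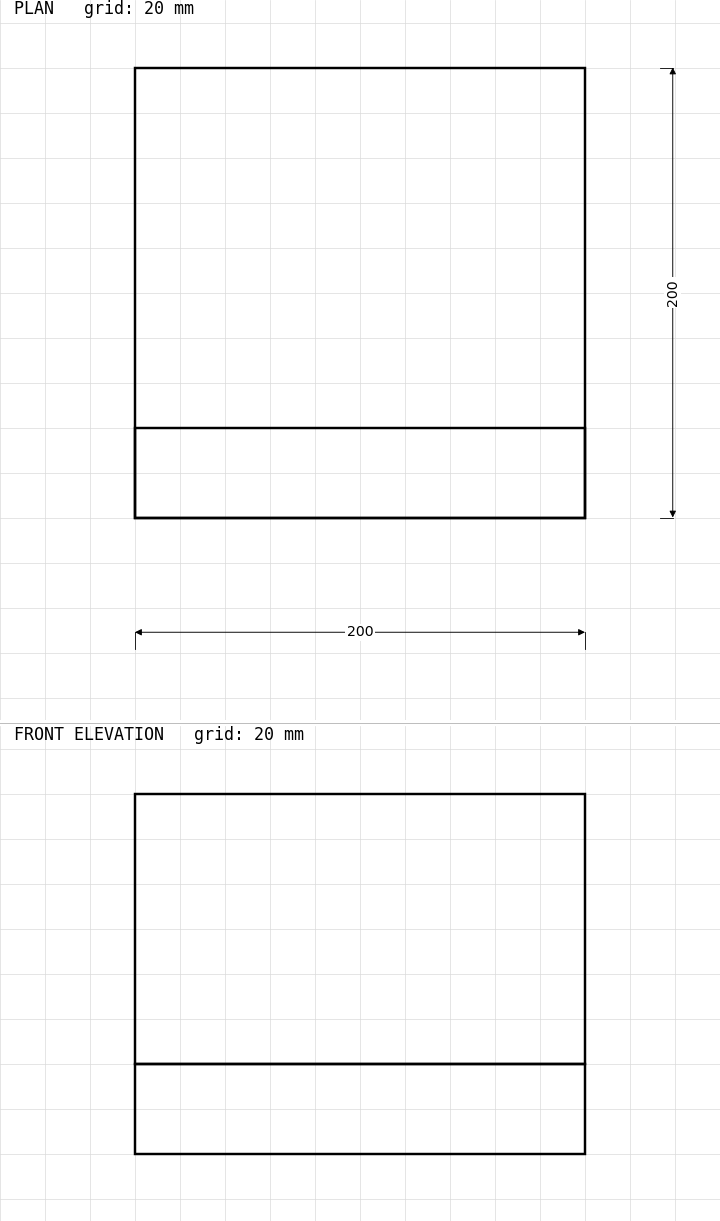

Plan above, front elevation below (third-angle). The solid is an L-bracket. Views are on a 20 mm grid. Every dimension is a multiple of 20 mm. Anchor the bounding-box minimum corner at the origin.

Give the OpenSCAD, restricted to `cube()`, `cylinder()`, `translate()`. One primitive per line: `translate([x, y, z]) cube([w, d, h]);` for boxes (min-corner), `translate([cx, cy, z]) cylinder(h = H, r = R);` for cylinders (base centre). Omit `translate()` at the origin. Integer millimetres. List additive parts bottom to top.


cube([200, 200, 40]);
translate([0, 0, 40]) cube([200, 40, 120]);
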